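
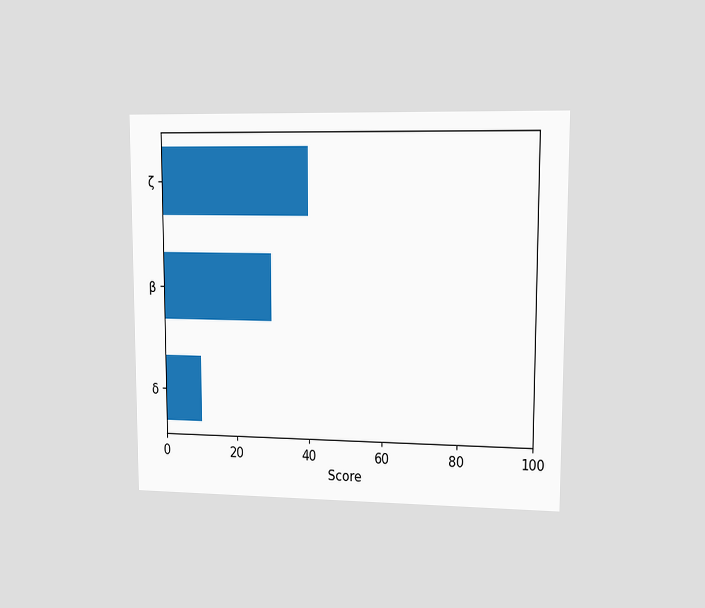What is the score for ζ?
40

The chart is viewed at a slight angle. Reading along the chart's x-axis, the ζ bar reaches 40.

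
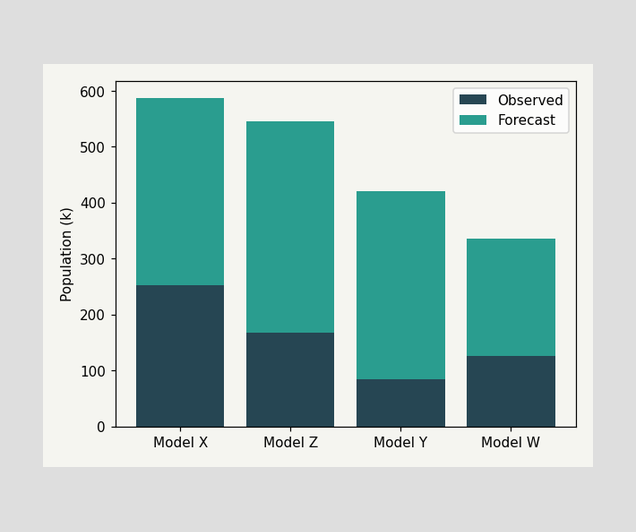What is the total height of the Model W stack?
The Model W stack's top reaches 336k on the y-axis.

336k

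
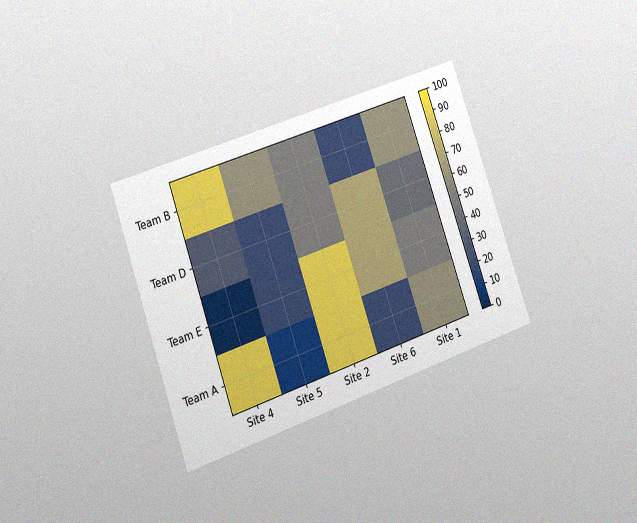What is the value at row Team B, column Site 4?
90

The chart is tilted about 20° counter-clockwise and viewed slightly from the left, with some photo noise. Matching cell (Team B, Site 4) against the colorbar gives 90.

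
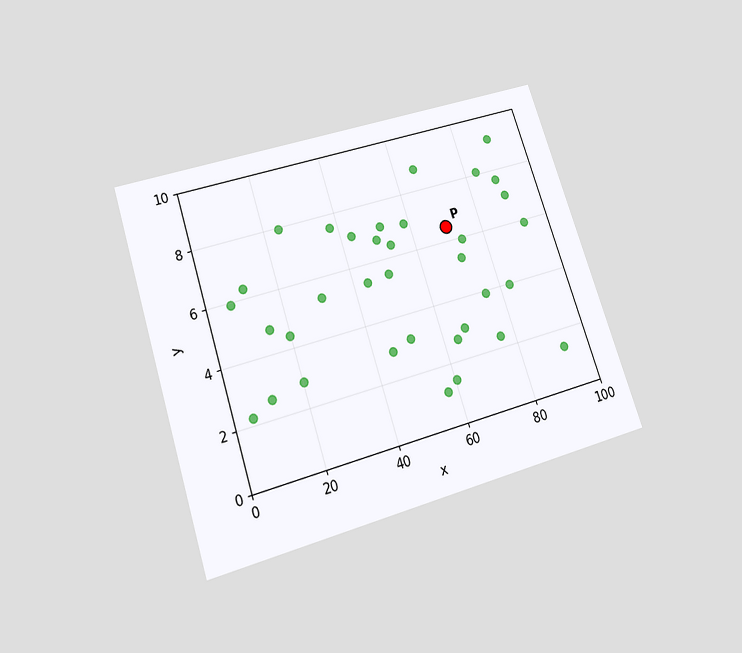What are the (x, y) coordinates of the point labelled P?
(70, 6.5)

The chart is tilted about 18° counter-clockwise and viewed slightly from below. Following the gridlines from P to each axis, P sits at (70, 6.5).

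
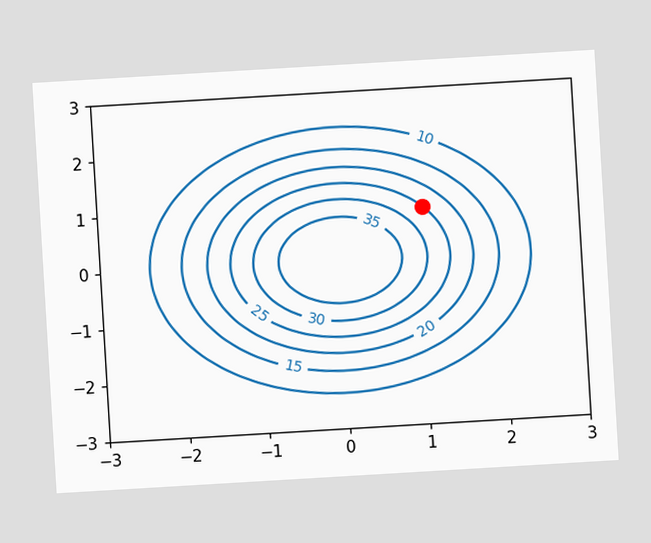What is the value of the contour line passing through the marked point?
The chart is tilted about 3° counter-clockwise. The marked point sits on the contour labelled 25.

25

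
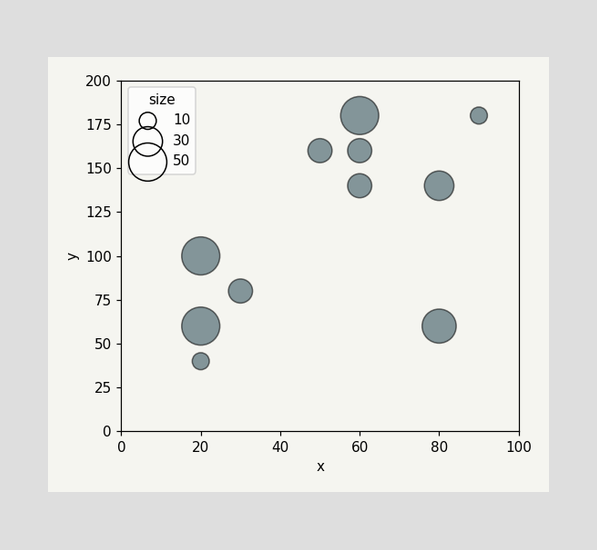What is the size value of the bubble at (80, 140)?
30

Matching the bubble at (80, 140) against the size legend gives 30.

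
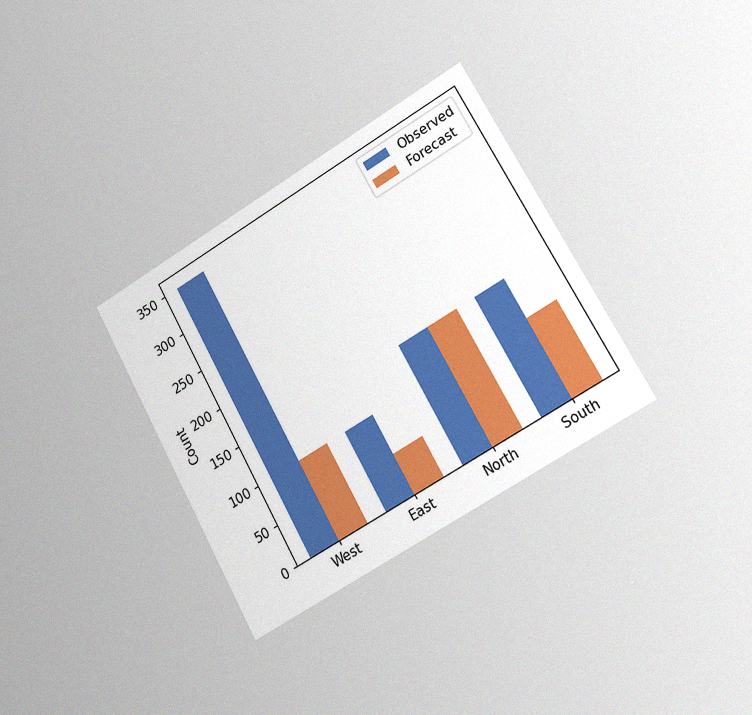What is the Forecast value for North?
150

The chart is tilted about 29° counter-clockwise and viewed slightly from the right, with some photo noise. The Forecast bar at North reaches 150 on the y-axis.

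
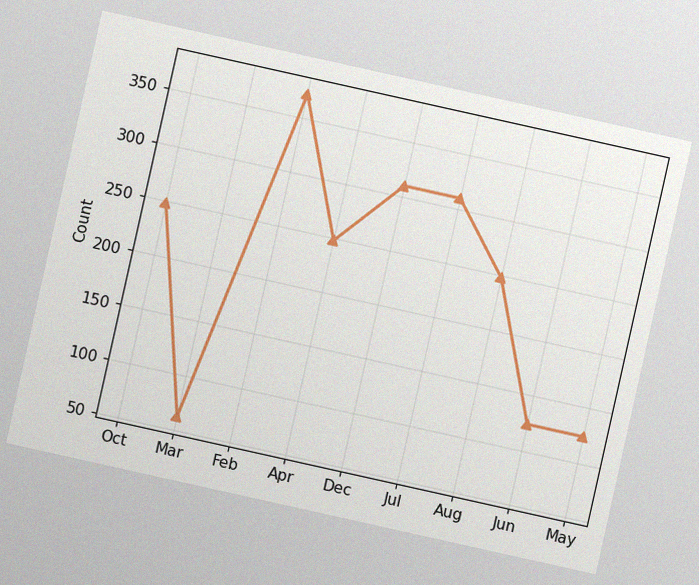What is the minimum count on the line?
62

The chart is tilted about 13° clockwise, with some photo noise. The lowest point is at Mar, and reading across to the y-axis gives 62.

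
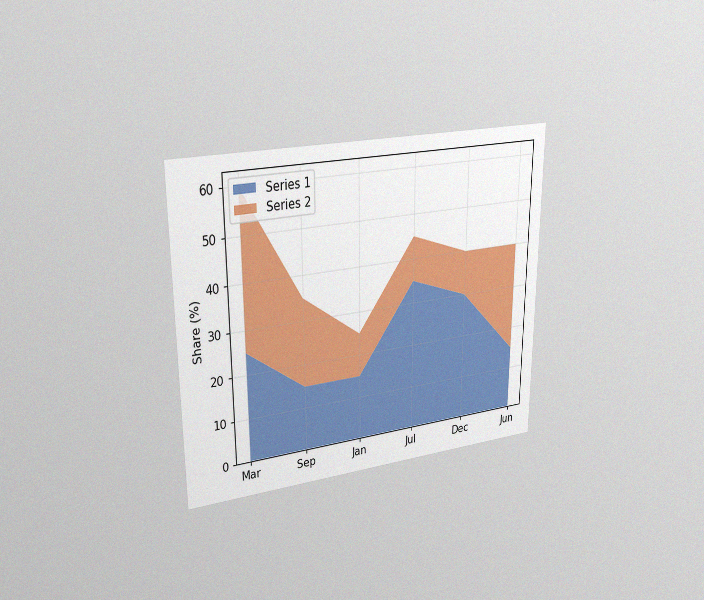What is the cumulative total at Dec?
40%

The chart is viewed at a slight angle, with some photo noise. The stacked total at Dec reaches 40%.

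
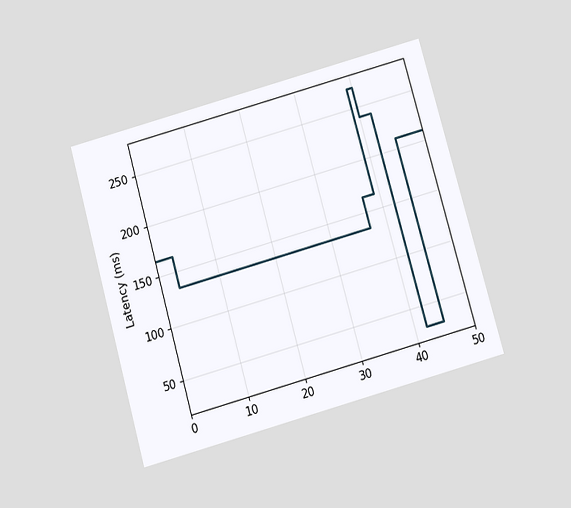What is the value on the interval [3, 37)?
The chart is tilted about 16° counter-clockwise and viewed slightly from below. On [3, 37) the step sits at 135ms.

135ms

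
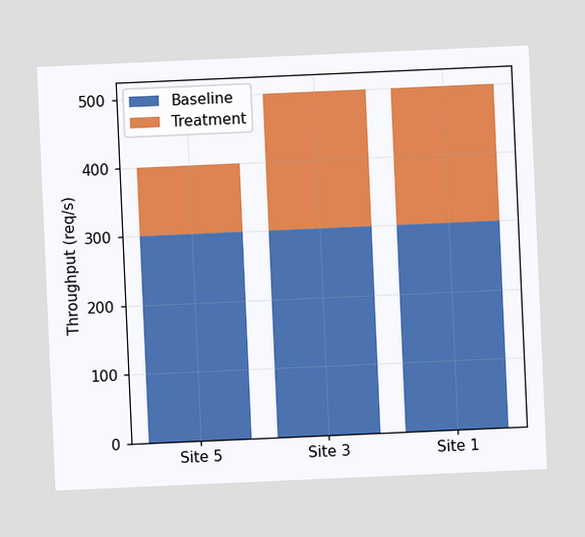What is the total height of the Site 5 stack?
The chart is tilted about 3° counter-clockwise. The Site 5 stack's top reaches 400req/s on the y-axis.

400req/s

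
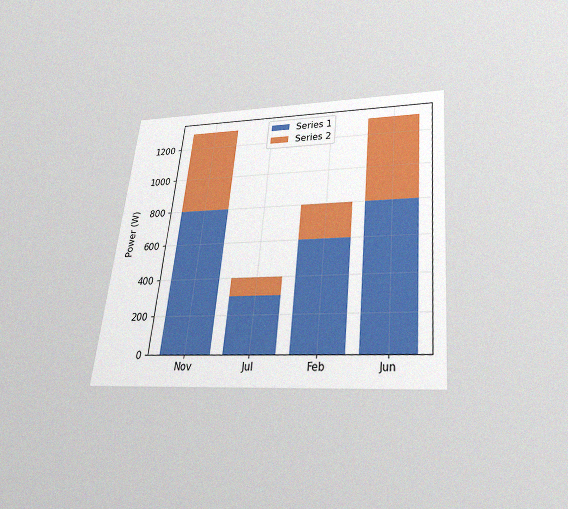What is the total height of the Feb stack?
The chart is tilted about 6° clockwise and viewed slightly from below, with some photo noise. The Feb stack's top reaches 800W on the y-axis.

800W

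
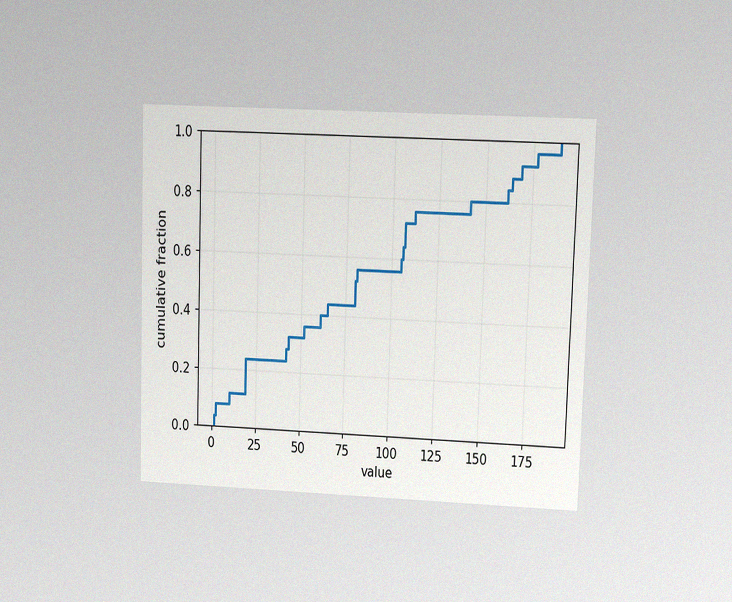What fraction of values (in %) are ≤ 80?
The chart is viewed at a slight angle, with some photo noise. At x=80 the ECDF step is at 52%.

52%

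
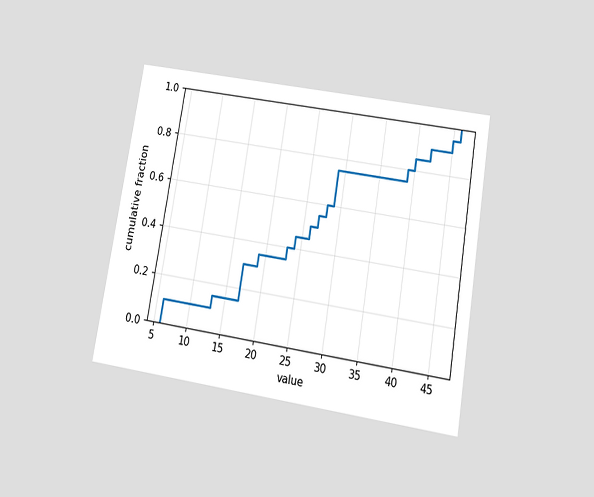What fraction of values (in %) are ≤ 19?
The chart is tilted about 9° clockwise and viewed slightly from below. At x=19 the ECDF step is at 35%.

35%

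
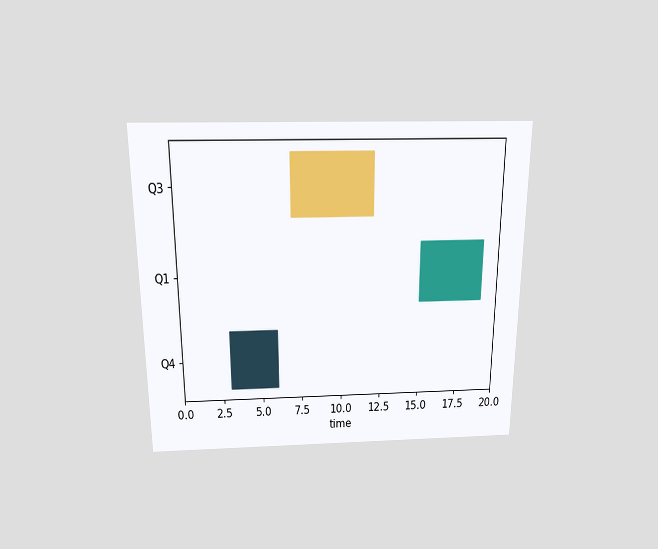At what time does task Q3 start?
7

The chart is viewed slightly from above. The Q3 bar begins at t=7.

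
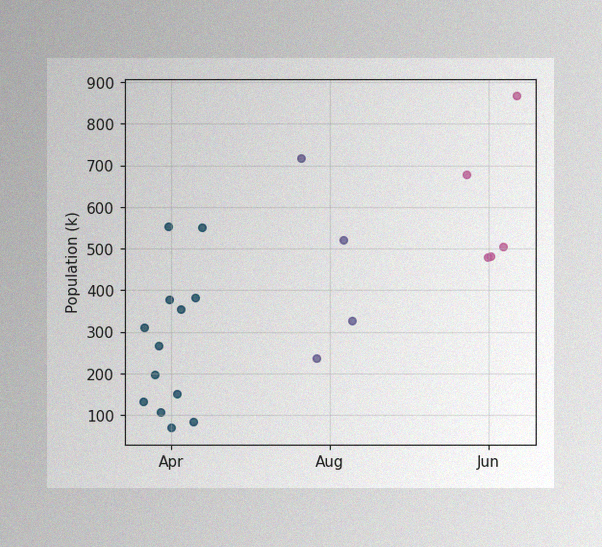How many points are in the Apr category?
The image has some photo noise and uneven lighting. Counting the markers in the Apr column gives 13.

13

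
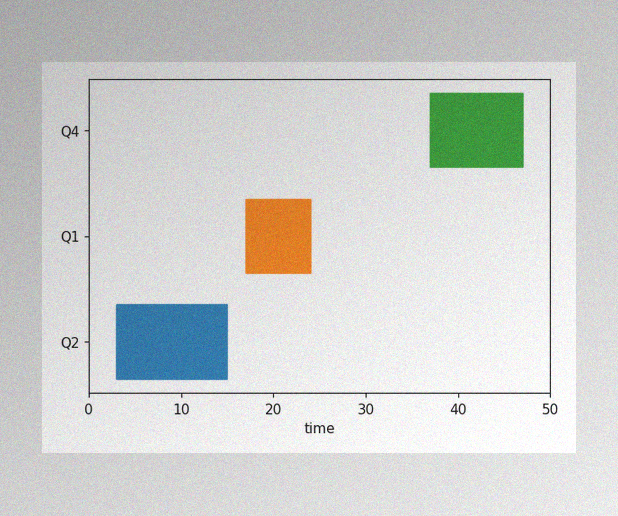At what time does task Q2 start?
The image has some photo noise and uneven lighting. The Q2 bar begins at t=3.

3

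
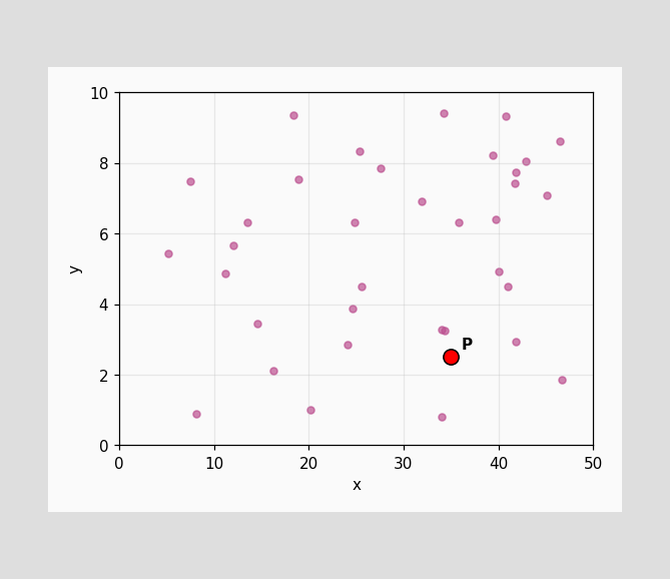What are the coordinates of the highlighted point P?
Following the gridlines from P to each axis, P sits at (35, 2.5).

(35, 2.5)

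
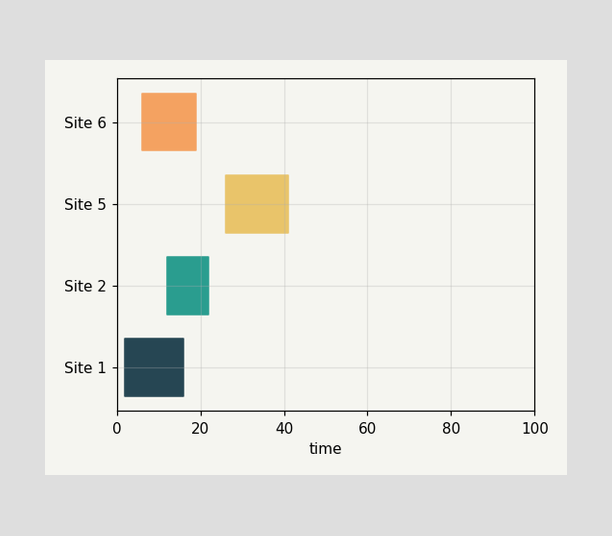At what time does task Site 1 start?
The Site 1 bar begins at t=2.

2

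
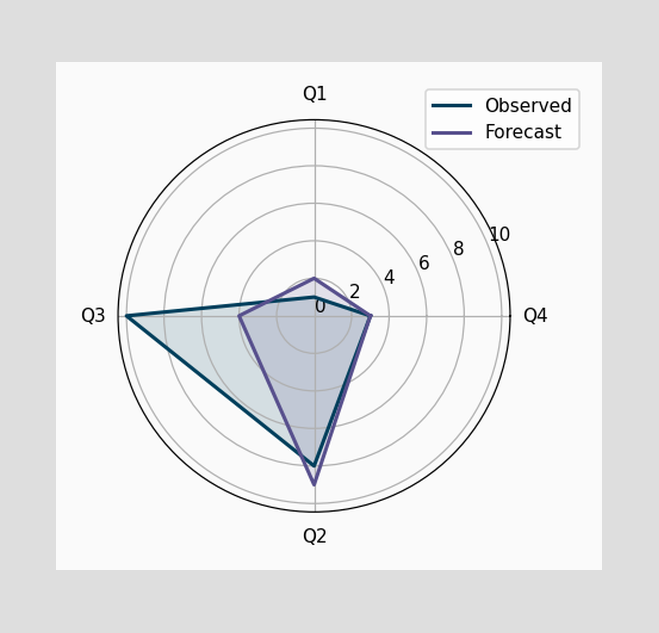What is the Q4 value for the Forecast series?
3

On the Q4 axis, Forecast reaches 3.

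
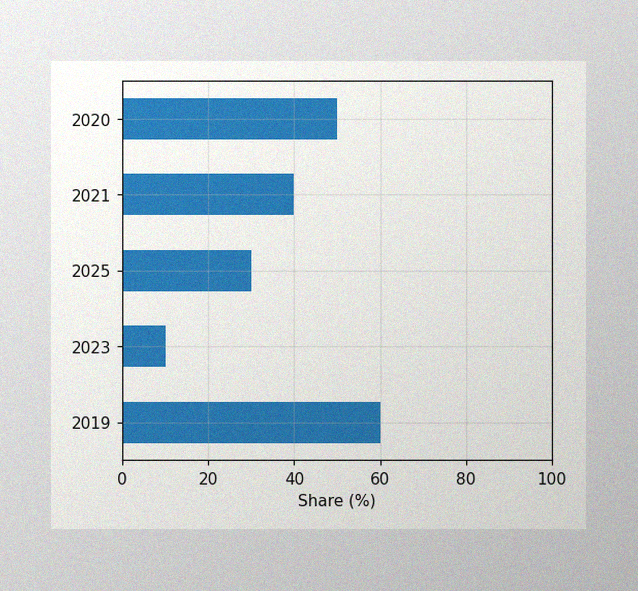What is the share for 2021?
The image has some photo noise and uneven lighting. Reading along the chart's x-axis, the 2021 bar reaches 40%.

40%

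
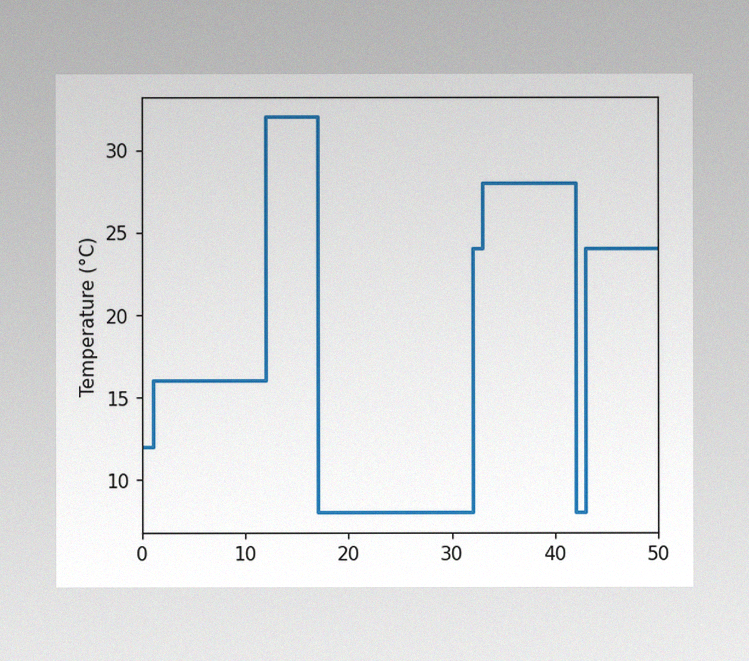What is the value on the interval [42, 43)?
8°C

The image has some photo noise and uneven lighting. On [42, 43) the step sits at 8°C.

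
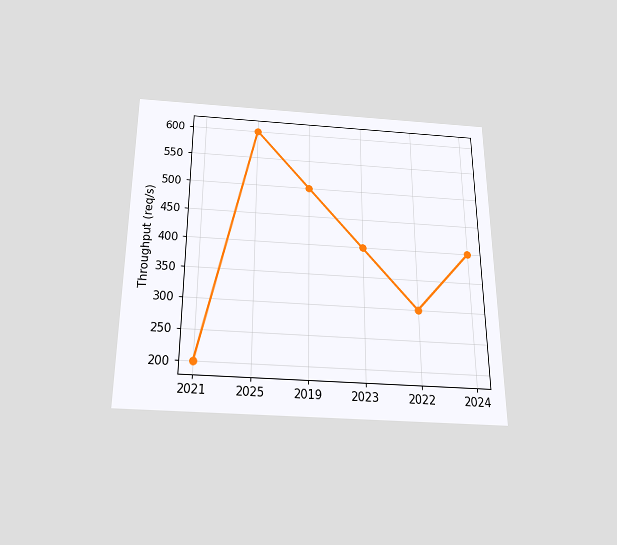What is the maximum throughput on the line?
The chart is viewed slightly from below. The highest point is at 2025, and reading across to the y-axis gives 600req/s.

600req/s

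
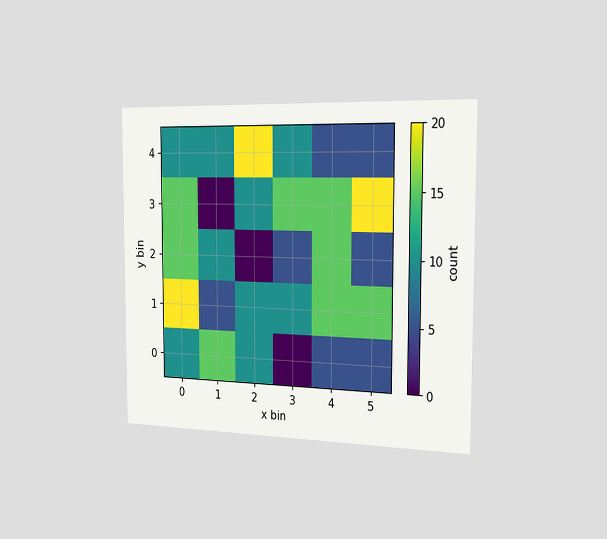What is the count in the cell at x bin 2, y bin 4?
The chart is viewed slightly from the right. Matching the cell (2, 4) against the colorbar gives 20.

20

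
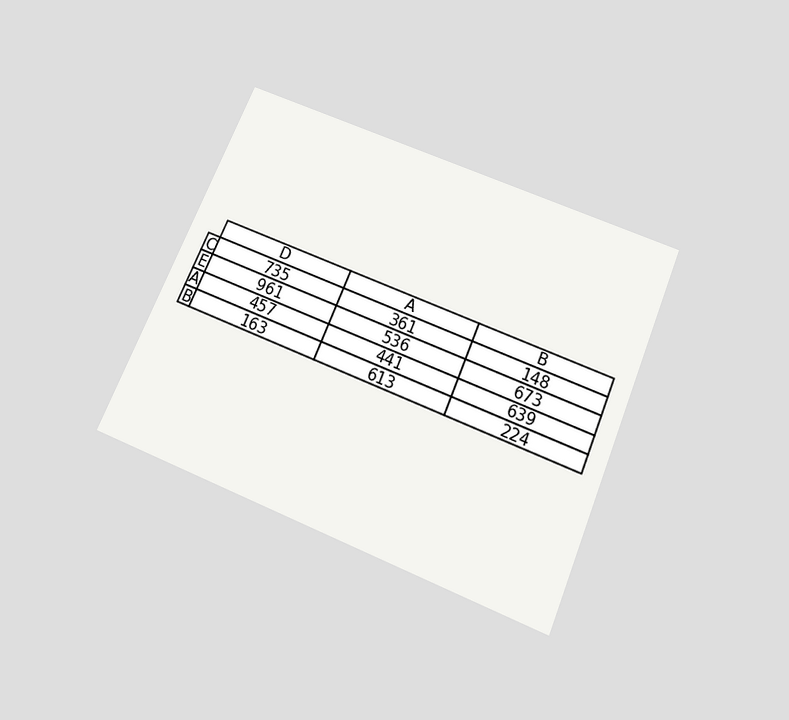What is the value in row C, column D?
The chart is tilted about 23° clockwise and viewed slightly from below. The (C, D) cell reads 735.

735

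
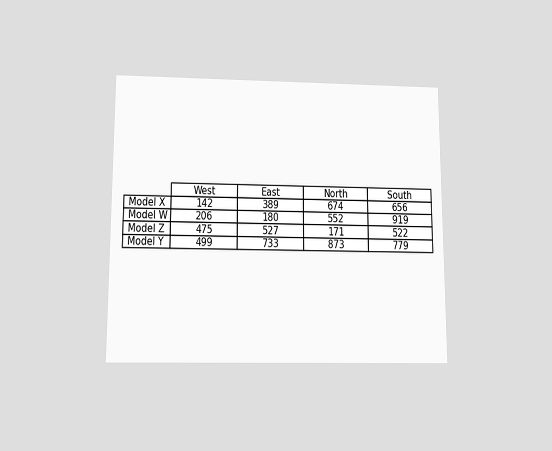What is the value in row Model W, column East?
180

The chart is viewed slightly from below. The (Model W, East) cell reads 180.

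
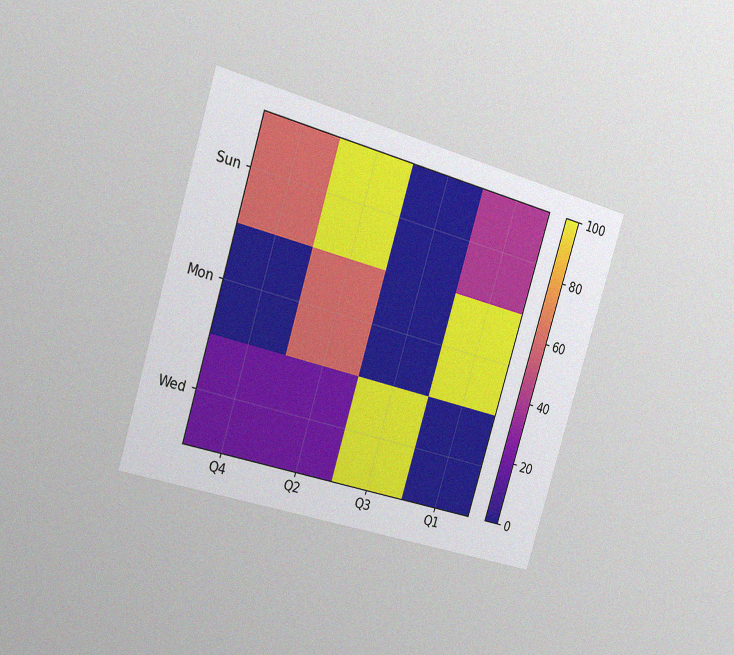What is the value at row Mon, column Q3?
0

The chart is tilted about 17° clockwise and viewed slightly from the left, with some photo noise. Matching cell (Mon, Q3) against the colorbar gives 0.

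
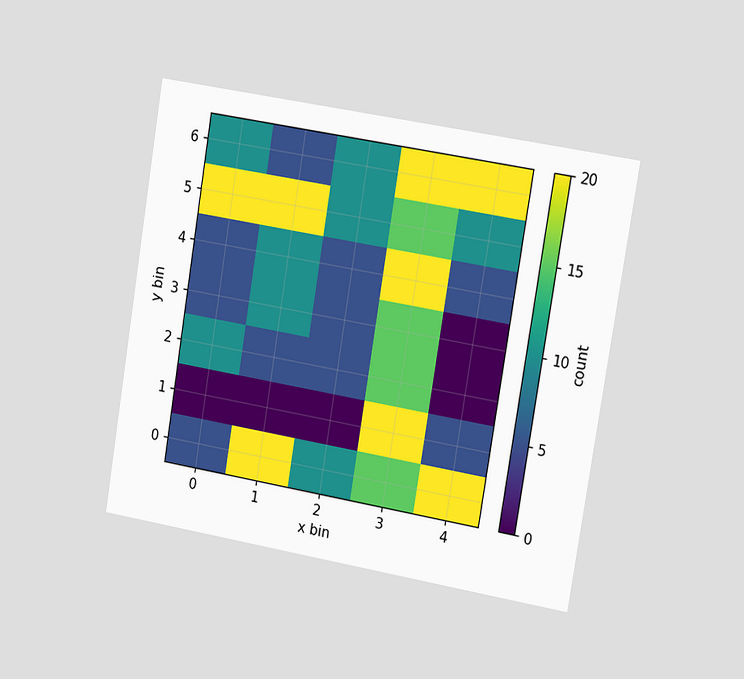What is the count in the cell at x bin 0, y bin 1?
0

The chart is tilted about 9° clockwise and viewed slightly from the right. Matching the cell (0, 1) against the colorbar gives 0.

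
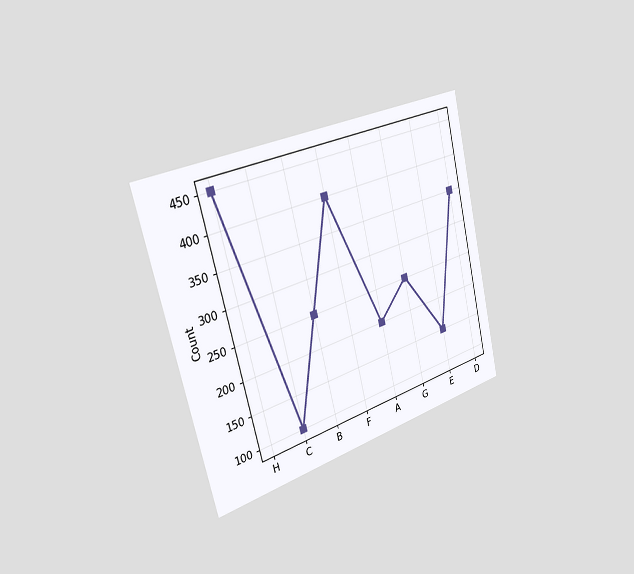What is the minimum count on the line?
The chart is tilted about 14° counter-clockwise and viewed slightly from the left. The lowest point is at C, and reading across to the y-axis gives 100.

100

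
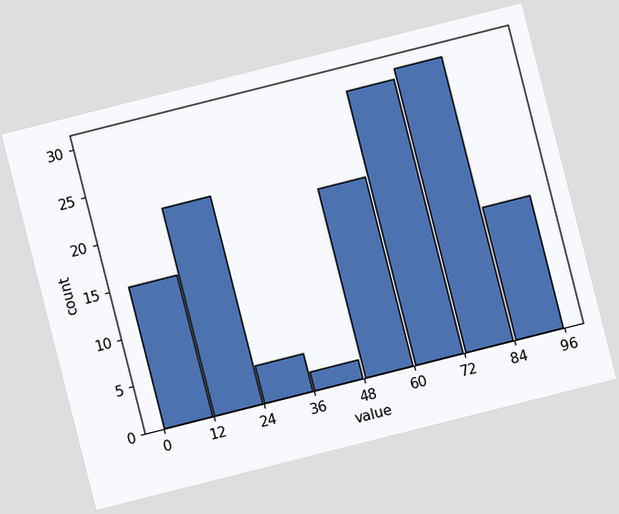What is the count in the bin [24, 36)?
The chart is tilted about 14° counter-clockwise. The [24, 36) bin has height 4.

4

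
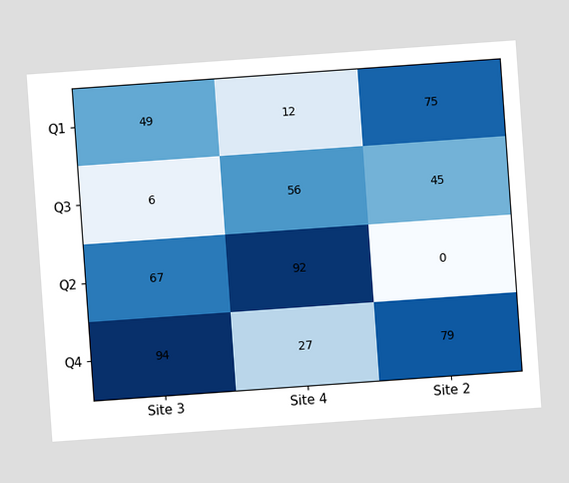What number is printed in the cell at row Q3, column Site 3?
The chart is tilted about 4° counter-clockwise. The (Q3, Site 3) cell reads 6.

6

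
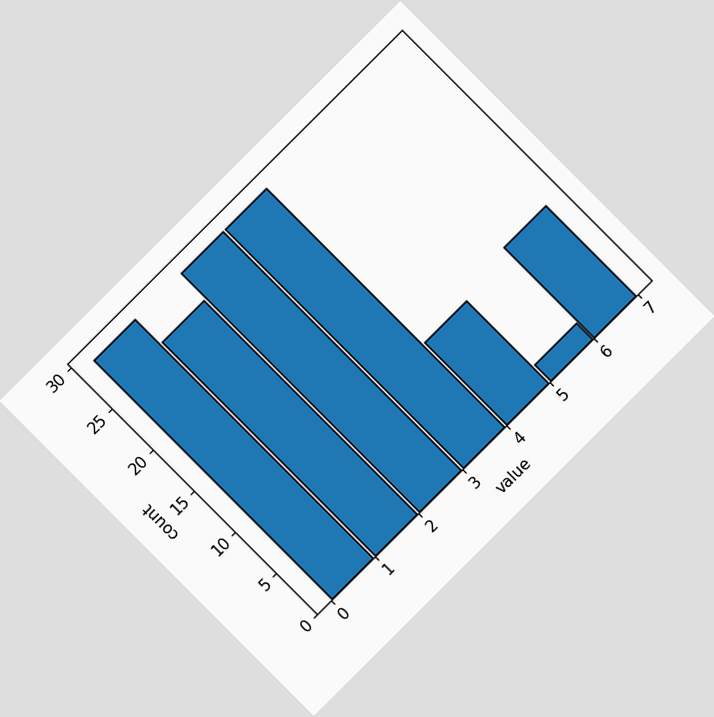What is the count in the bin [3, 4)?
29

The chart is tilted about 45° counter-clockwise. The [3, 4) bin has height 29.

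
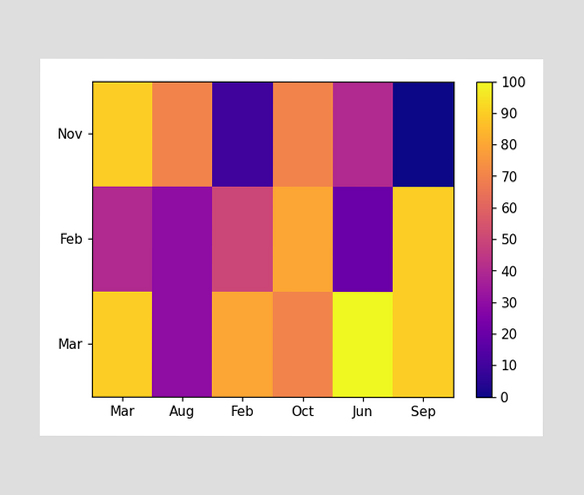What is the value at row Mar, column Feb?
Matching cell (Mar, Feb) against the colorbar gives 80.

80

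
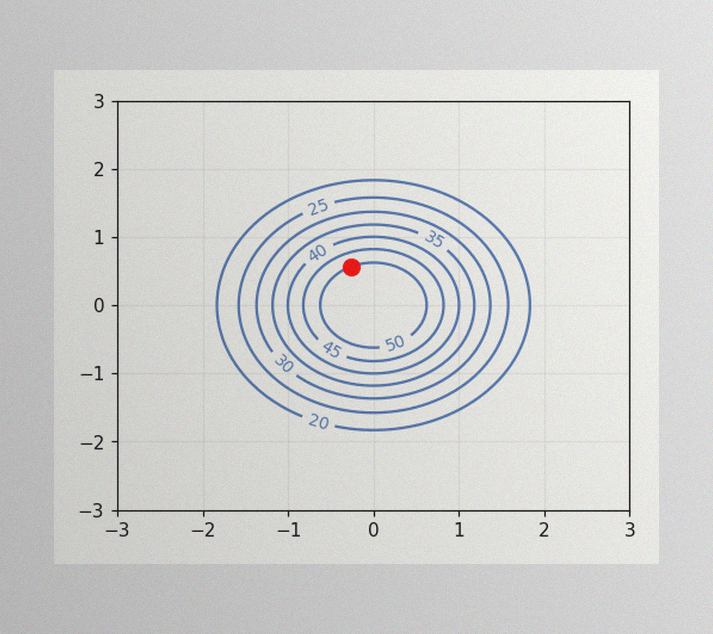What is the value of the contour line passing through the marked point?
The image has some photo noise and uneven lighting. The marked point sits on the contour labelled 50.

50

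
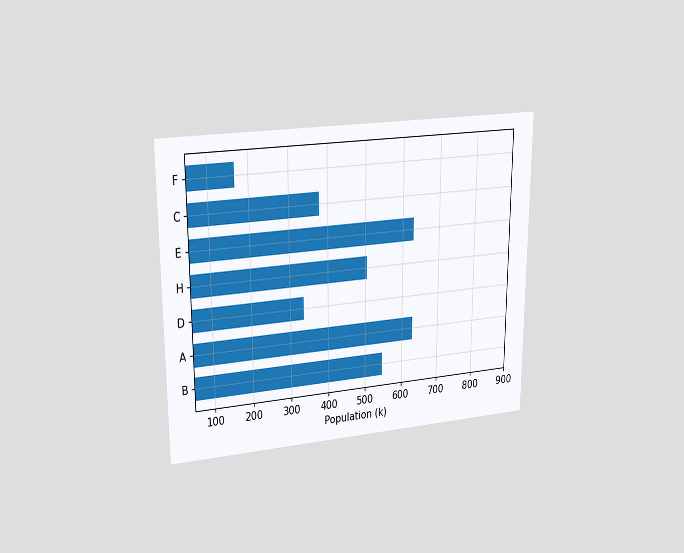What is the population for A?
630k

The chart is viewed at a slight angle. Reading along the chart's x-axis, the A bar reaches 630k.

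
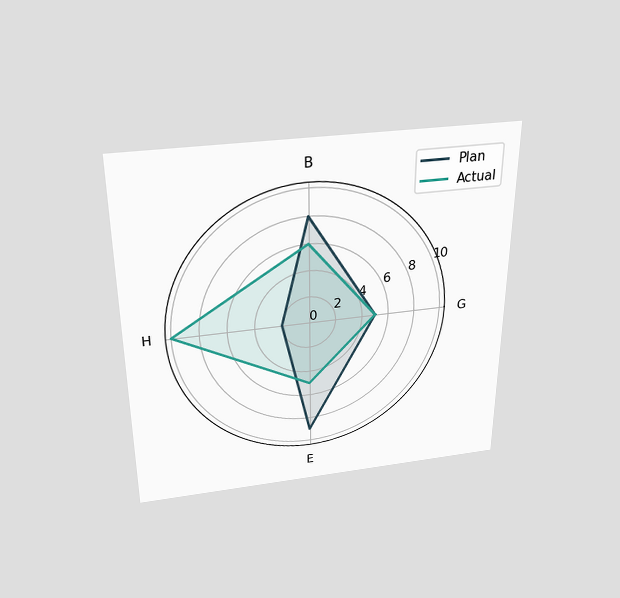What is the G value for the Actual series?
5

The chart is viewed slightly from above. On the G axis, Actual reaches 5.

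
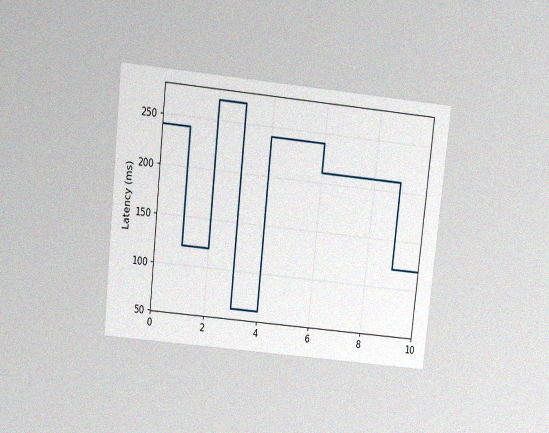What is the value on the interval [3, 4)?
The chart is tilted about 6° clockwise and viewed slightly from above, with some photo noise. On [3, 4) the step sits at 60ms.

60ms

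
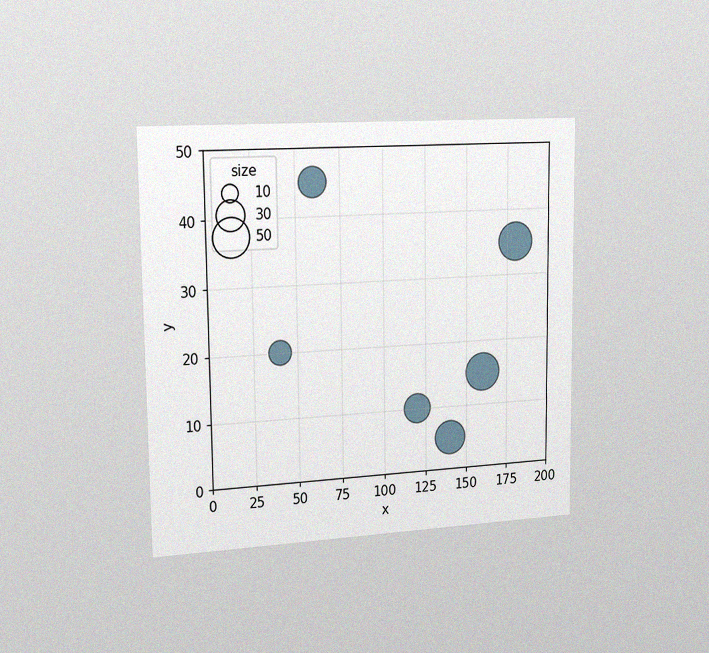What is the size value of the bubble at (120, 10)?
The chart is viewed slightly from the left, with some photo noise. Matching the bubble at (120, 10) against the size legend gives 30.

30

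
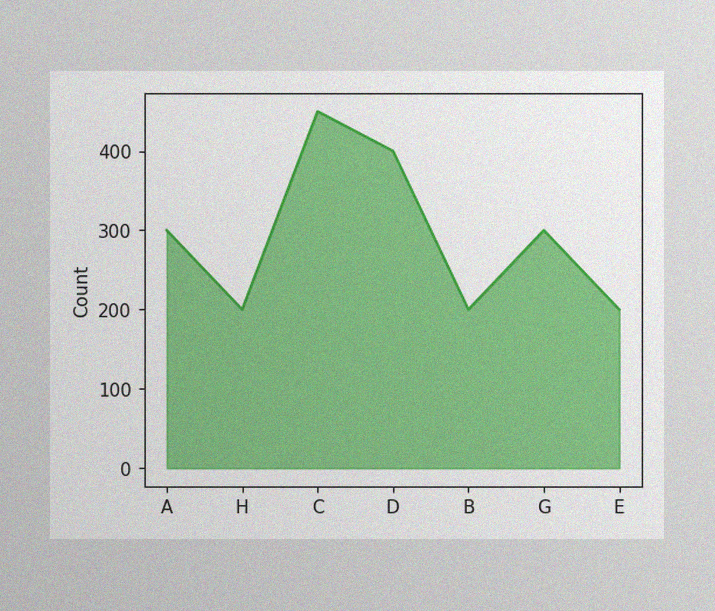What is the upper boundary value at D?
400

The image has some photo noise and uneven lighting. At D the upper boundary is at 400.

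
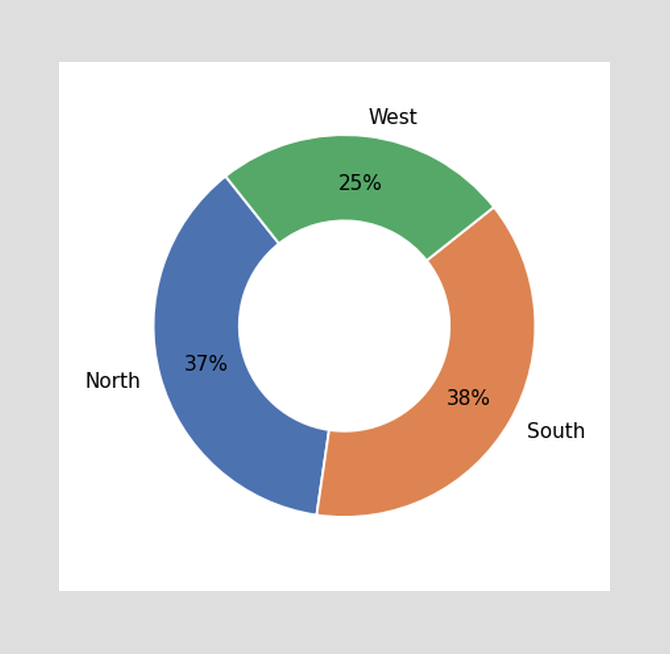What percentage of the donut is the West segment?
The West segment takes up 25% of the ring.

25%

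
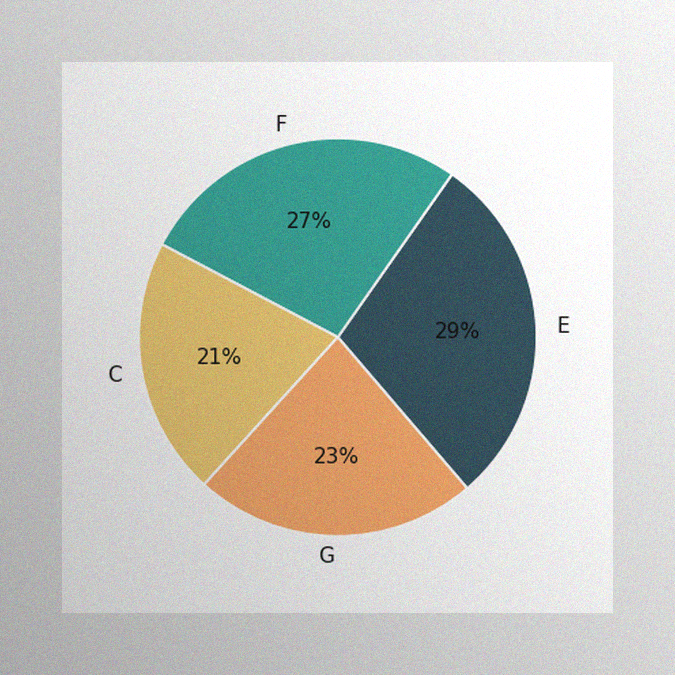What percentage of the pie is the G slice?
23%

The image has some photo noise and uneven lighting. The G slice takes up 23% of the pie.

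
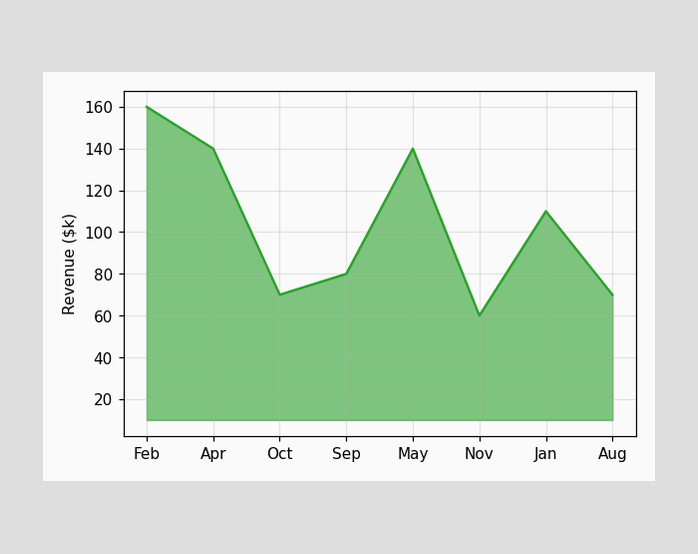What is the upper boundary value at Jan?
At Jan the upper boundary is at $110k.

$110k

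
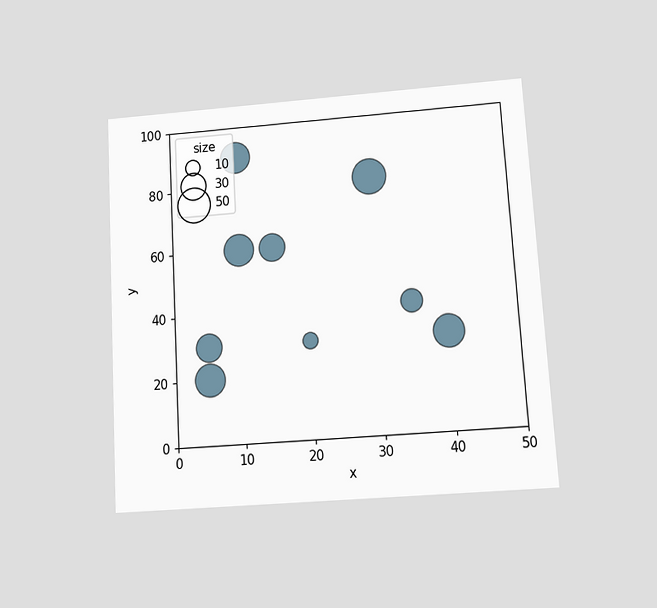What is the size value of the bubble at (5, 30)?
The chart is tilted about 3° counter-clockwise and viewed at a slight angle. Matching the bubble at (5, 30) against the size legend gives 30.

30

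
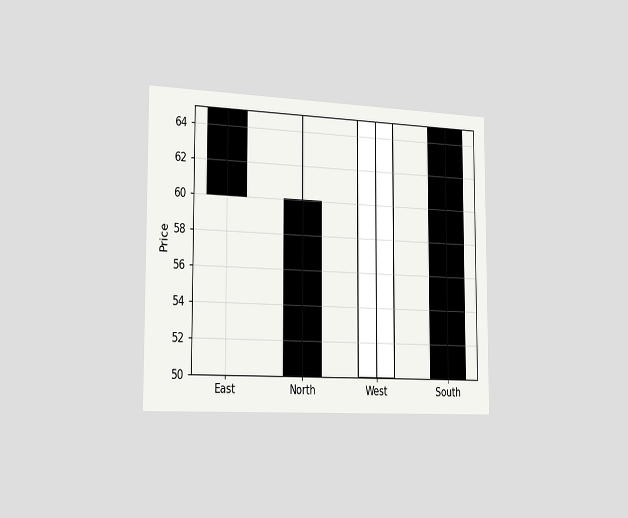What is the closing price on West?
65

The chart is viewed slightly from the left. The West candle closes at 65.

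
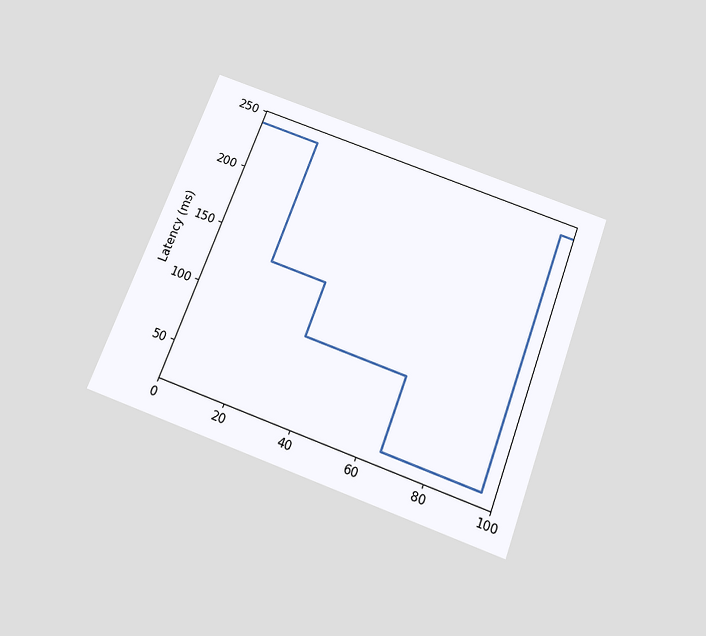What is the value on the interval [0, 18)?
240ms

The chart is tilted about 20° clockwise and viewed slightly from below. On [0, 18) the step sits at 240ms.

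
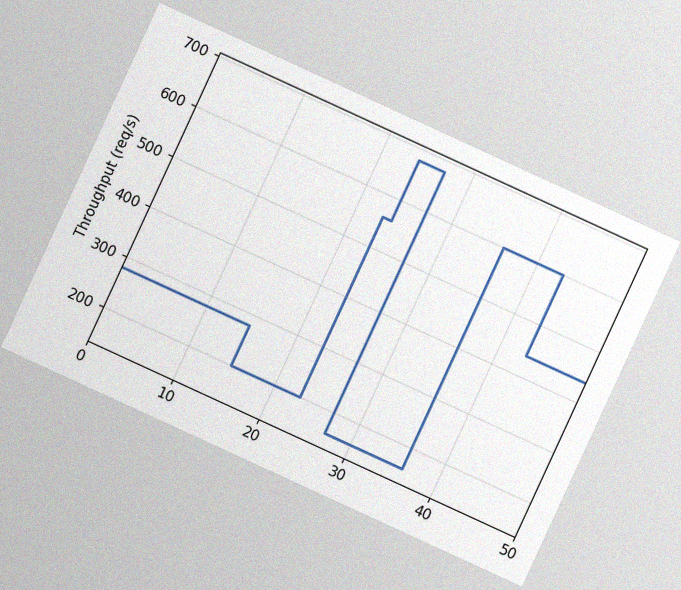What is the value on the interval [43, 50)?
The chart is tilted about 25° clockwise, with some photo noise. On [43, 50) the step sits at 440req/s.

440req/s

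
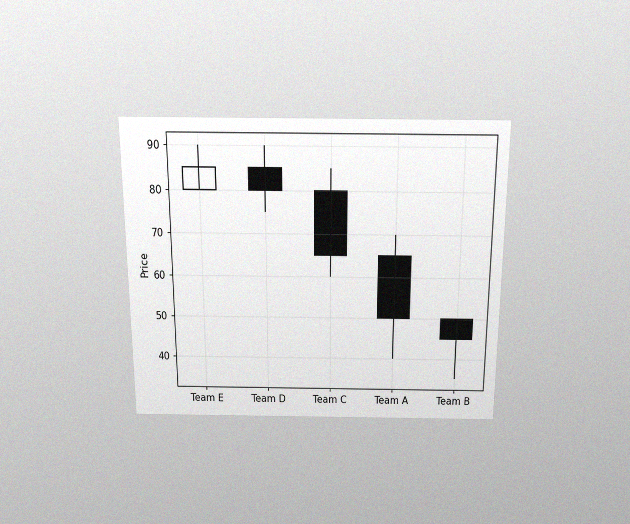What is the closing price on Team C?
The chart is viewed slightly from above, with some photo noise. The Team C candle closes at 65.

65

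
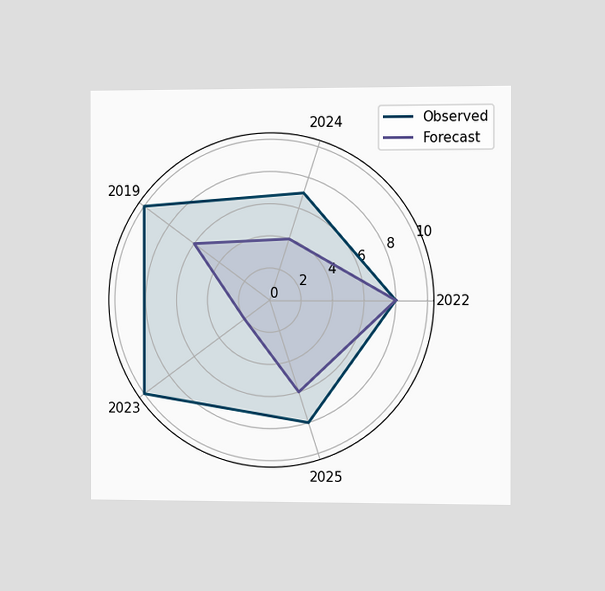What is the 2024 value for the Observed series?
The chart is viewed slightly from the right. On the 2024 axis, Observed reaches 7.

7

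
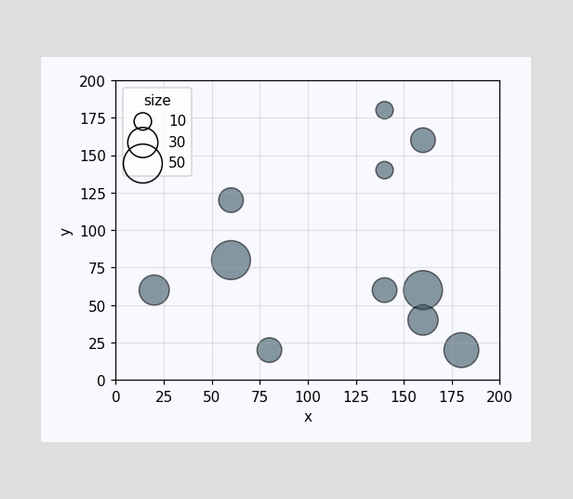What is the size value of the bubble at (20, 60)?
Matching the bubble at (20, 60) against the size legend gives 30.

30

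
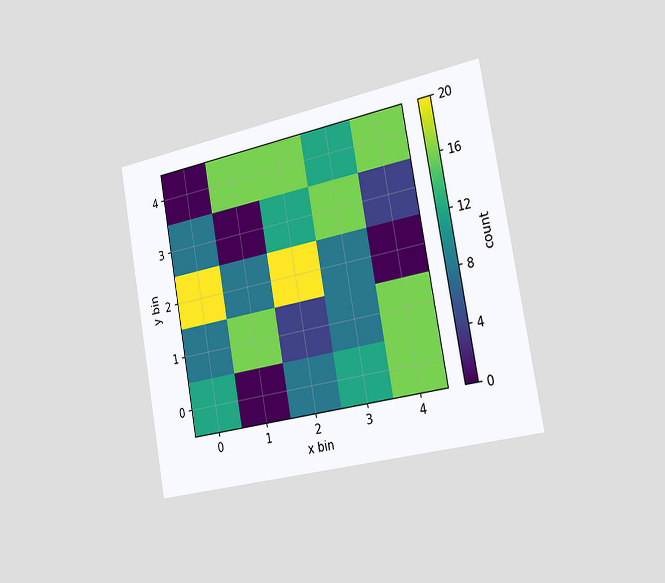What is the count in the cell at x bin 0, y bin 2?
The chart is tilted about 10° counter-clockwise and viewed slightly from the right. Matching the cell (0, 2) against the colorbar gives 20.

20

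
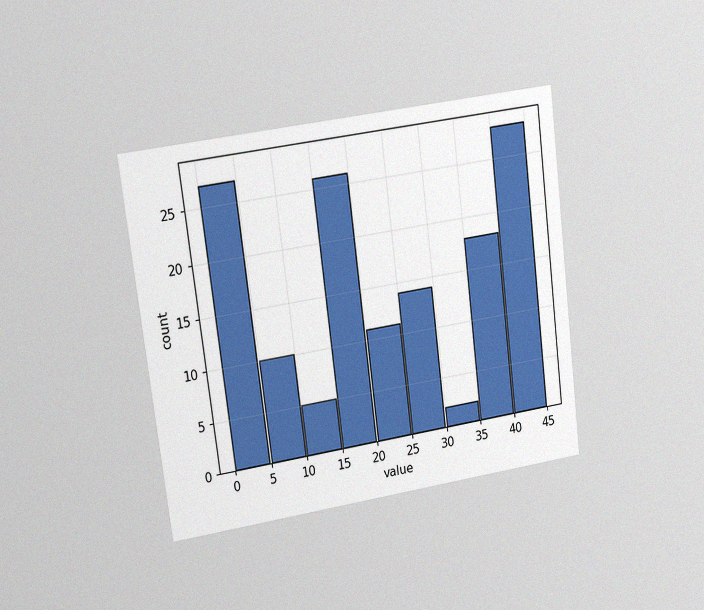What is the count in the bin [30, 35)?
2

The chart is tilted about 7° counter-clockwise and viewed at a slight angle, with some photo noise. The [30, 35) bin has height 2.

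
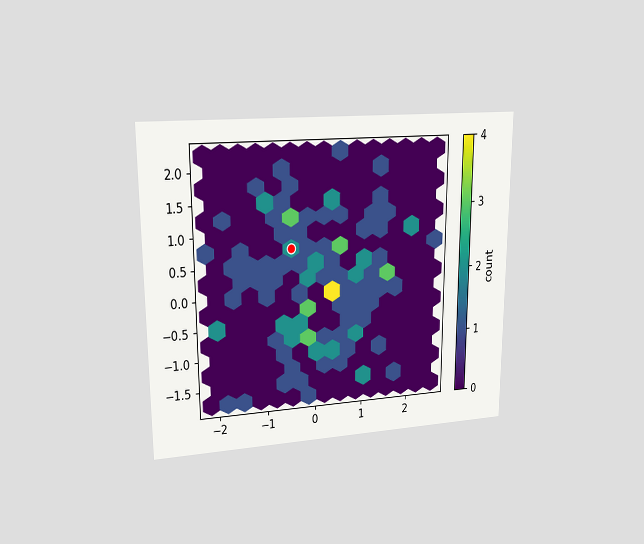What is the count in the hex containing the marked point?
2

The chart is viewed at a slight angle. The marked hex reads 2 on the colorbar.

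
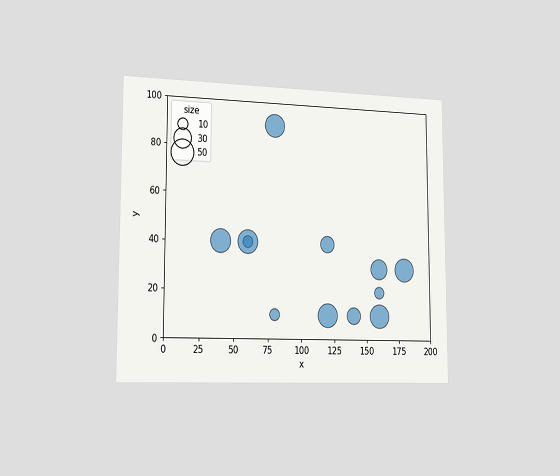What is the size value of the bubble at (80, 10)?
The chart is viewed slightly from the left. Matching the bubble at (80, 10) against the size legend gives 10.

10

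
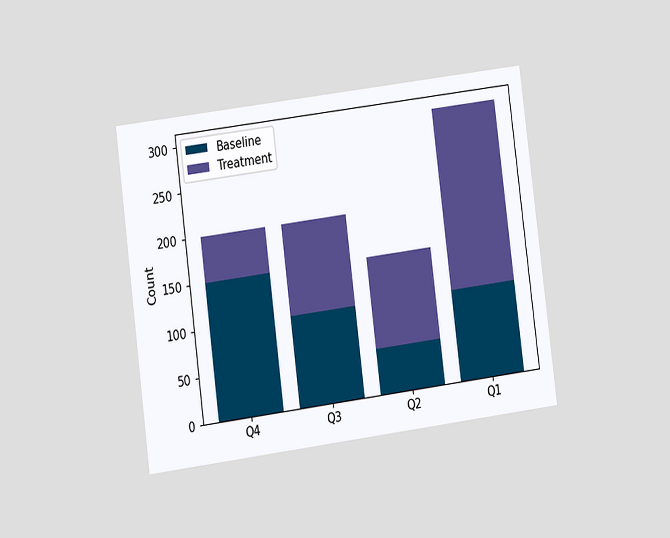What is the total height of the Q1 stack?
300

The chart is tilted about 7° counter-clockwise and viewed at a slight angle. The Q1 stack's top reaches 300 on the y-axis.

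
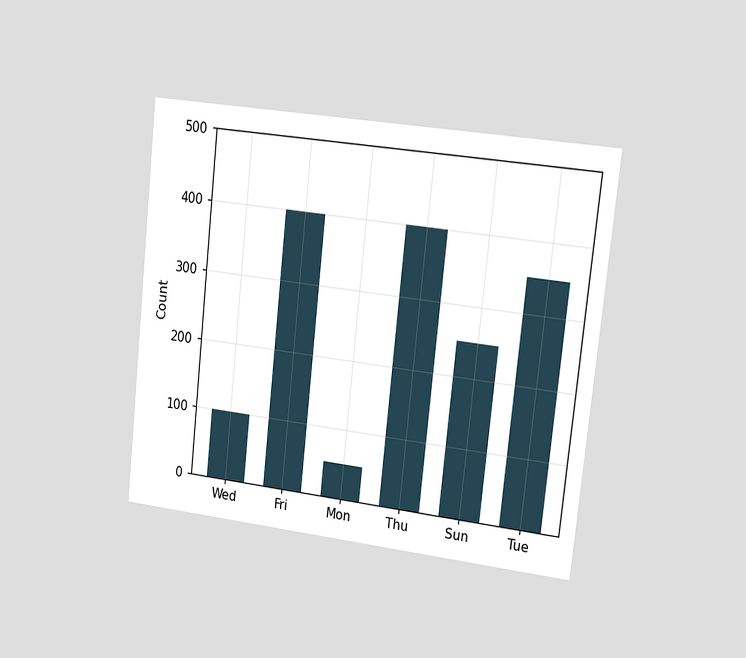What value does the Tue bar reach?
350

The chart is tilted about 6° clockwise and viewed slightly from the right. Reading along the chart's y-axis, the Tue bar reaches 350.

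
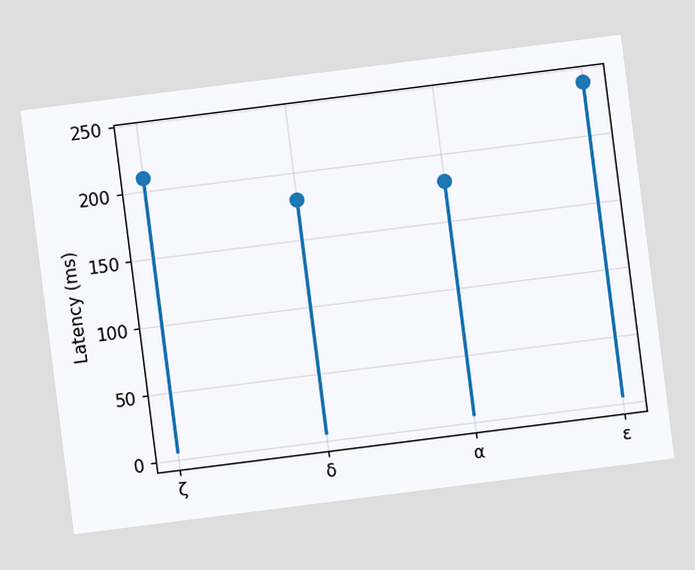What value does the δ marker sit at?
180ms

The chart is tilted about 7° counter-clockwise. The δ marker sits at 180ms.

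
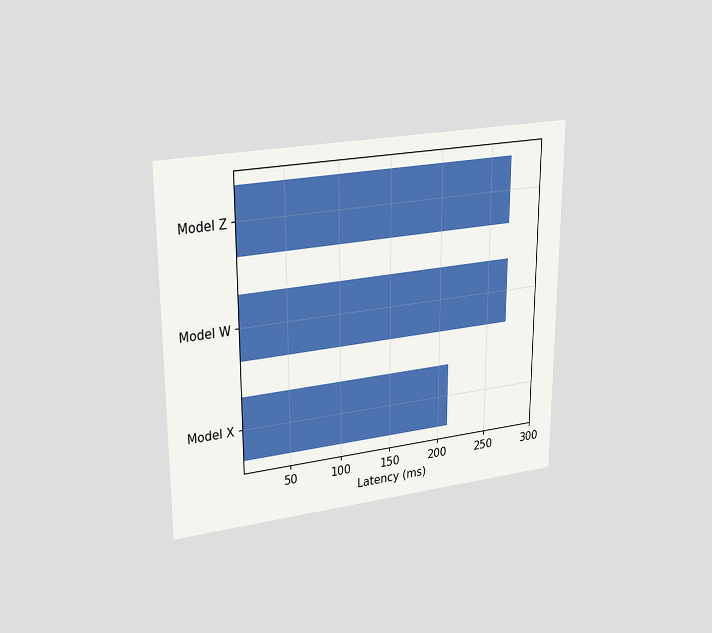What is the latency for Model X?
210ms

The chart is viewed at a slight angle. Reading along the chart's x-axis, the Model X bar reaches 210ms.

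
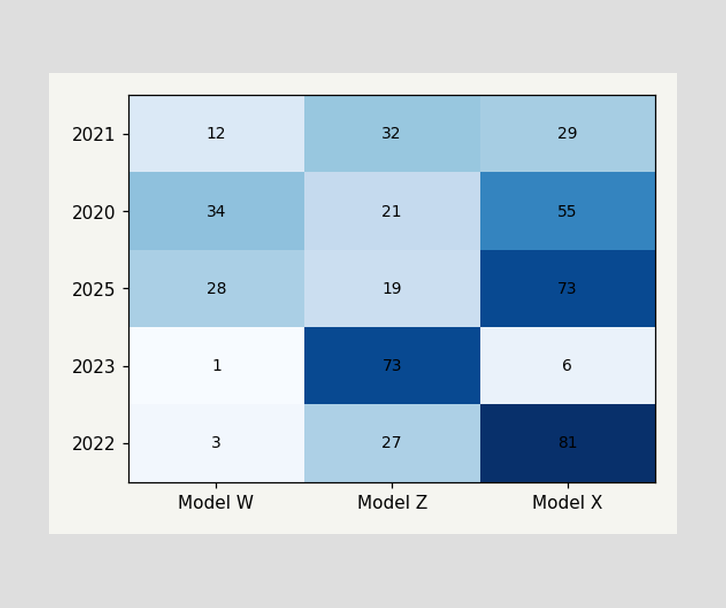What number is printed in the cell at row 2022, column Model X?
The (2022, Model X) cell reads 81.

81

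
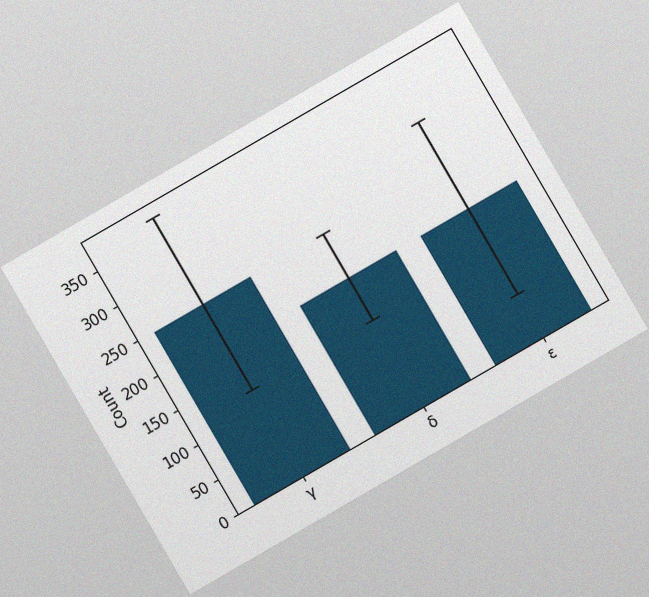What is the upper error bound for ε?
310

The chart is tilted about 30° counter-clockwise, with some photo noise. The ε bar's upper whisker reaches 310.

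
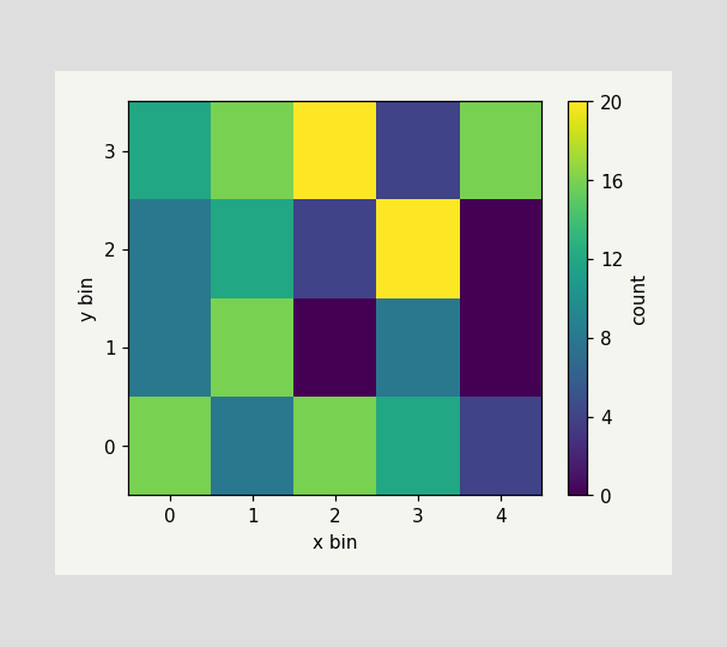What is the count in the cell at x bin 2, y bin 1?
0

Matching the cell (2, 1) against the colorbar gives 0.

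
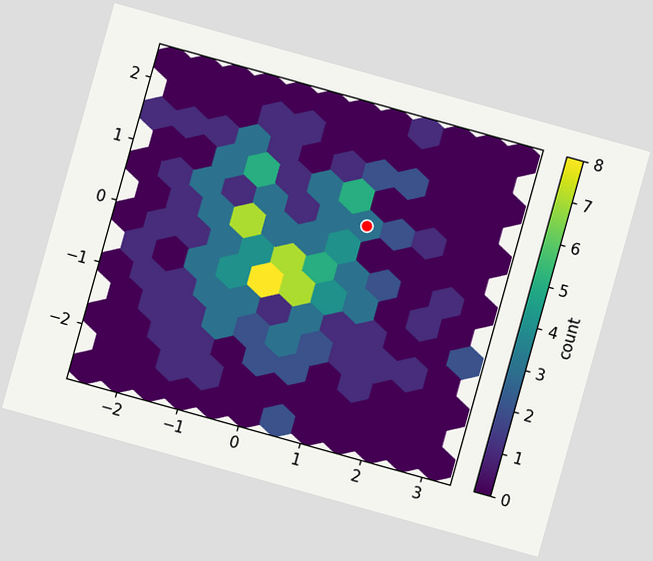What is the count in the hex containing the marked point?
3

The chart is tilted about 16° clockwise. The marked hex reads 3 on the colorbar.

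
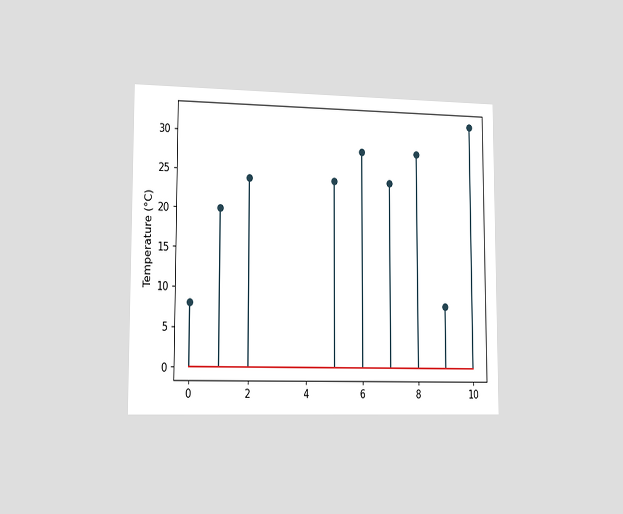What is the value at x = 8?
28°C

The chart is viewed slightly from the left. The stem at x=8 reaches 28°C.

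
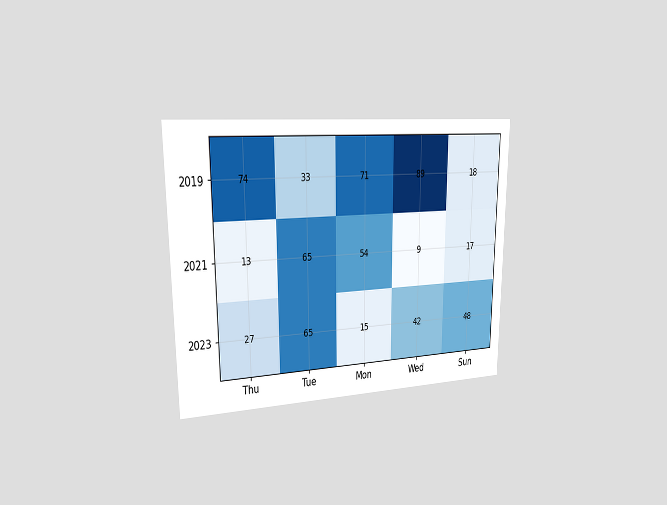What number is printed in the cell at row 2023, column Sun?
48

The chart is viewed slightly from the left. The (2023, Sun) cell reads 48.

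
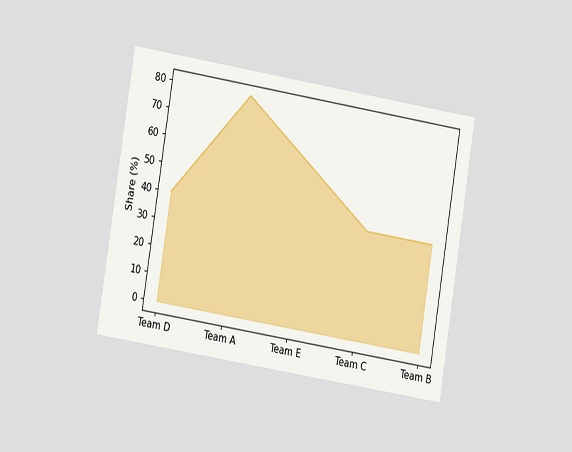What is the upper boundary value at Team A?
The chart is tilted about 9° clockwise and viewed at a slight angle. At Team A the upper boundary is at 80%.

80%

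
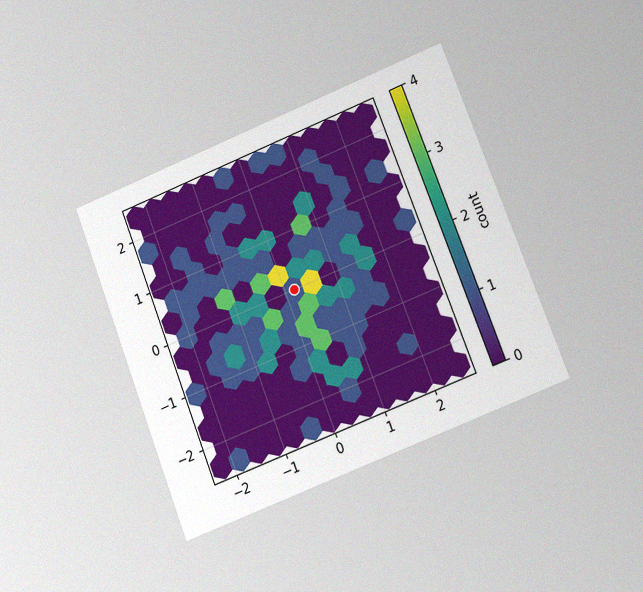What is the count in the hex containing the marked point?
1

The chart is tilted about 21° counter-clockwise and viewed slightly from the right, with some photo noise. The marked hex reads 1 on the colorbar.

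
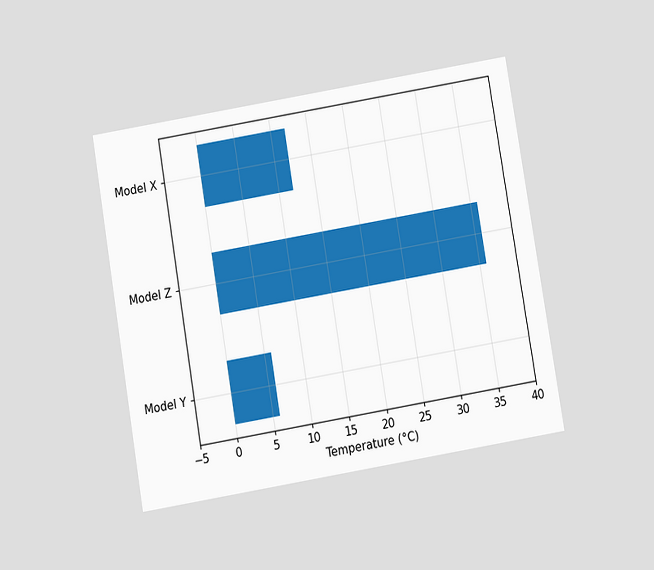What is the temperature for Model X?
12°C

The chart is tilted about 9° counter-clockwise and viewed slightly from below. Reading along the chart's x-axis, the Model X bar reaches 12°C.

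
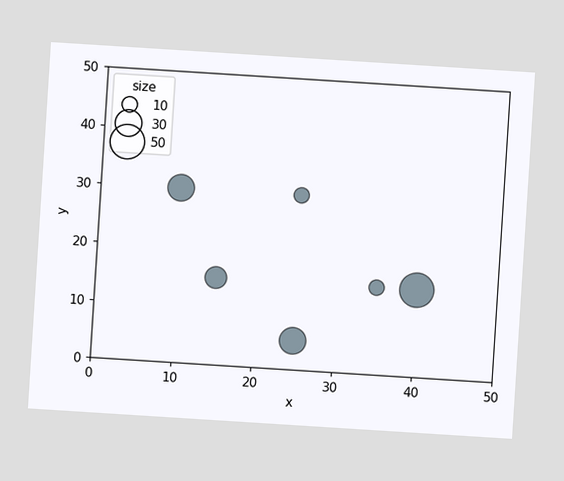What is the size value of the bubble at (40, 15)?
The chart is tilted about 4° clockwise. Matching the bubble at (40, 15) against the size legend gives 50.

50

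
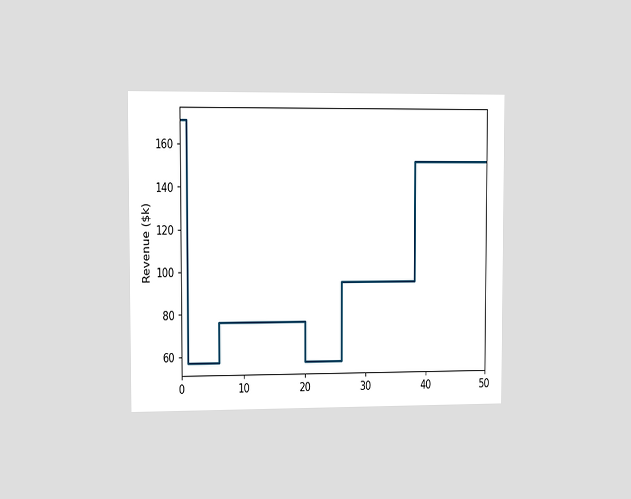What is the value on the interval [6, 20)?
$76k

The chart is viewed slightly from the left. On [6, 20) the step sits at $76k.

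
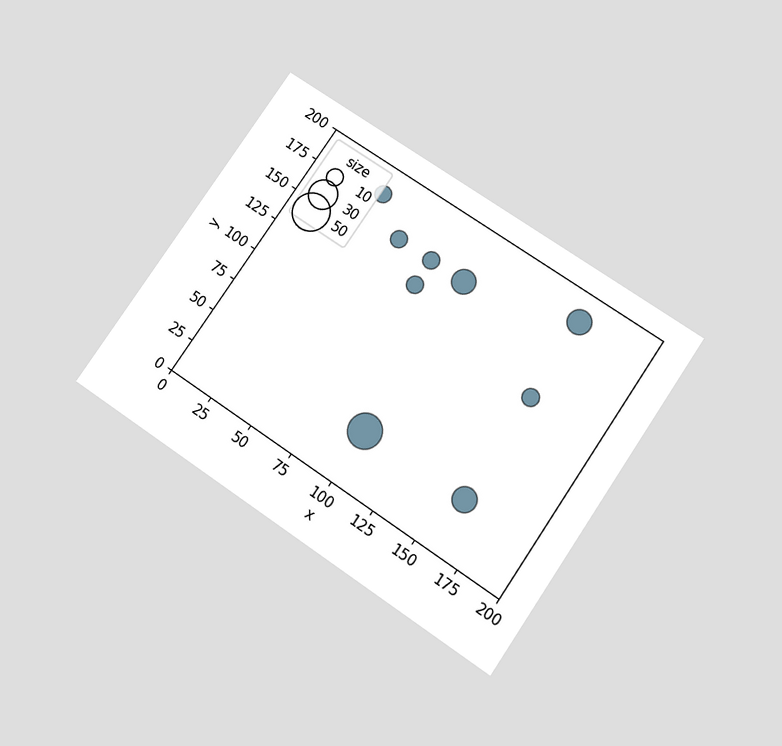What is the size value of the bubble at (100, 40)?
The chart is tilted about 35° clockwise and viewed slightly from below. Matching the bubble at (100, 40) against the size legend gives 40.

40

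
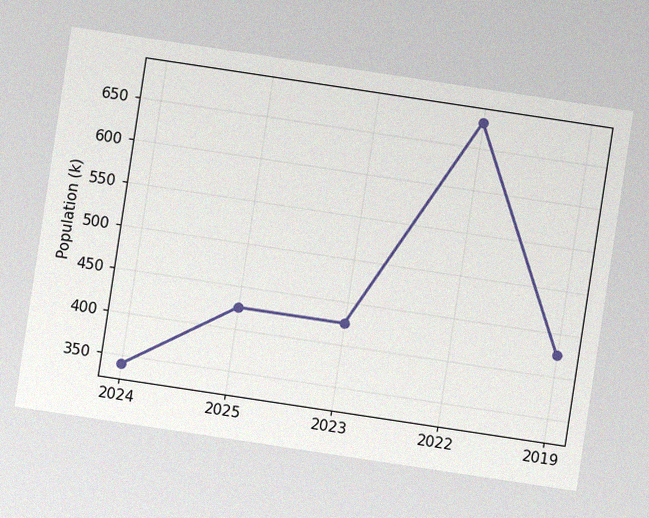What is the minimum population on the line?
The chart is tilted about 9° clockwise, with some photo noise. The lowest point is at 2024, and reading across to the y-axis gives 340k.

340k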